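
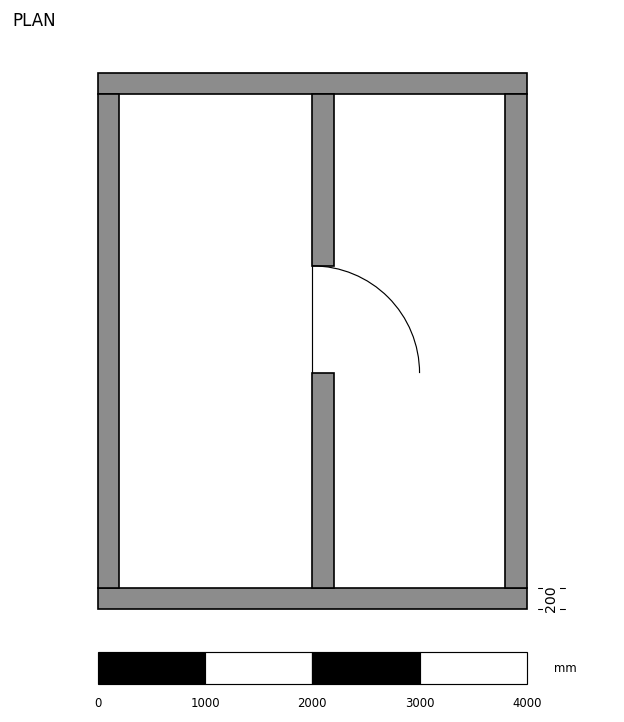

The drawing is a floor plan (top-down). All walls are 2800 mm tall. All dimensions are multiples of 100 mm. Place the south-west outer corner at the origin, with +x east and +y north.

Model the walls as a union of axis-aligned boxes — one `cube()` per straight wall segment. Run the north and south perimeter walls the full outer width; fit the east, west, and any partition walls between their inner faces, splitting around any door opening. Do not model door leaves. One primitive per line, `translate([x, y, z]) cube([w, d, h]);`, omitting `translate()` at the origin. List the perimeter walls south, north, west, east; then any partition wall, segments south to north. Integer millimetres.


cube([4000, 200, 2800]);
translate([0, 4800, 0]) cube([4000, 200, 2800]);
translate([0, 200, 0]) cube([200, 4600, 2800]);
translate([3800, 200, 0]) cube([200, 4600, 2800]);
translate([2000, 200, 0]) cube([200, 2000, 2800]);
translate([2000, 3200, 0]) cube([200, 1600, 2800]);


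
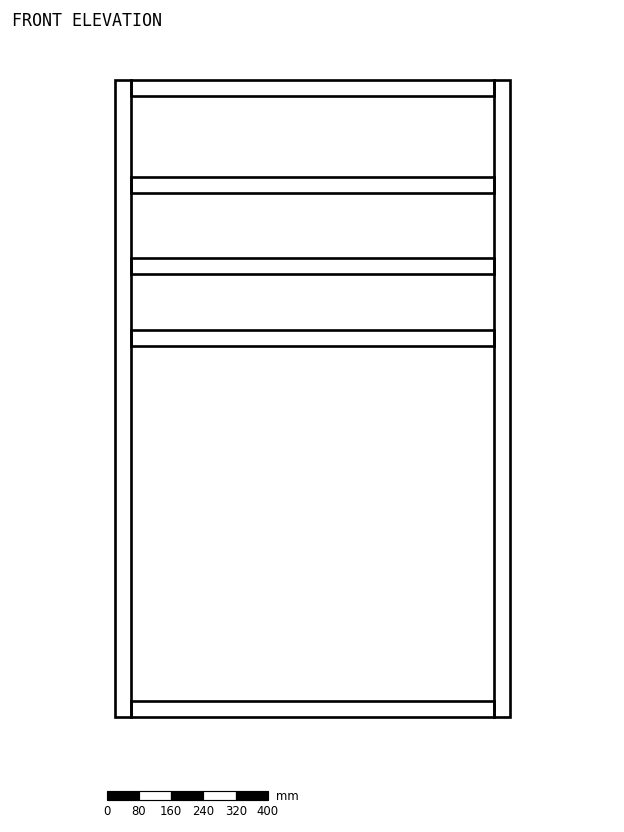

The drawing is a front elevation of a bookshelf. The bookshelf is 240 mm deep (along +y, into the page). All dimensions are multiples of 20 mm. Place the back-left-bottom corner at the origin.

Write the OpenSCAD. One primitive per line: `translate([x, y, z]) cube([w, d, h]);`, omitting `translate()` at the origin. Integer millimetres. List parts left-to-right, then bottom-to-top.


cube([40, 240, 1580]);
translate([40, 0, 0]) cube([900, 240, 40]);
translate([40, 0, 920]) cube([900, 240, 40]);
translate([40, 0, 1100]) cube([900, 240, 40]);
translate([40, 0, 1300]) cube([900, 240, 40]);
translate([40, 0, 1540]) cube([900, 240, 40]);
translate([940, 0, 0]) cube([40, 240, 1580]);


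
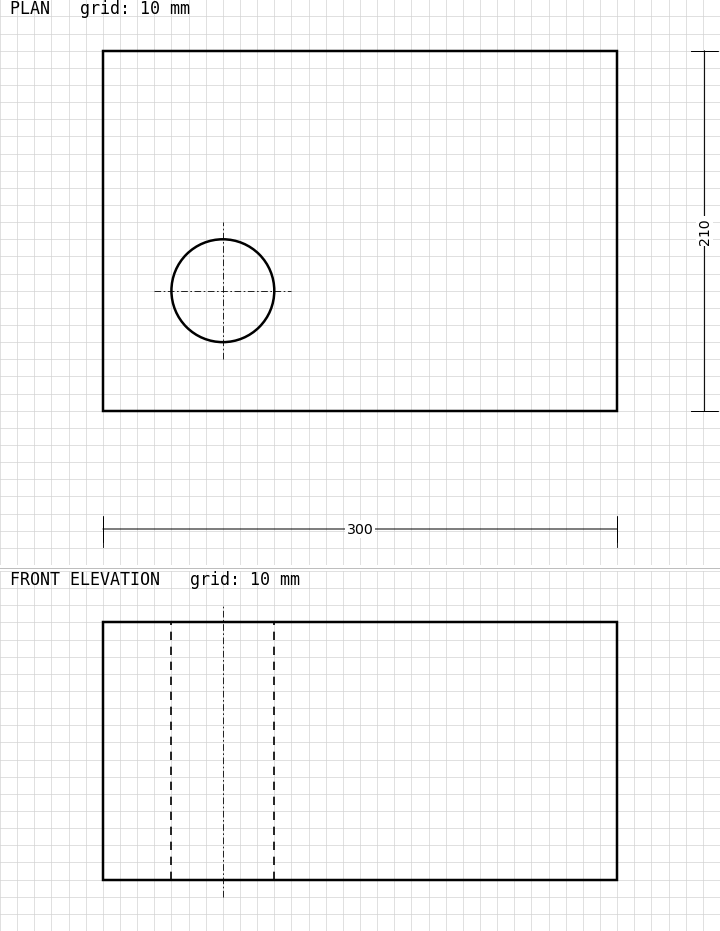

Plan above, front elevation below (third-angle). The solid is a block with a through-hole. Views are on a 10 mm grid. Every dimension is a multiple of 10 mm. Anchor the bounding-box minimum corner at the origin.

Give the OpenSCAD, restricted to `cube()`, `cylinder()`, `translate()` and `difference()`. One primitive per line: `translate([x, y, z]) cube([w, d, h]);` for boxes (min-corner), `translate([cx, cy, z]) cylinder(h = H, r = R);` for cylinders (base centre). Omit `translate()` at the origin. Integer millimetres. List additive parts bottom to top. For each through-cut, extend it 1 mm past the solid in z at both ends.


difference() {
  cube([300, 210, 150]);
  translate([70, 70, -1]) cylinder(h = 152, r = 30);
}


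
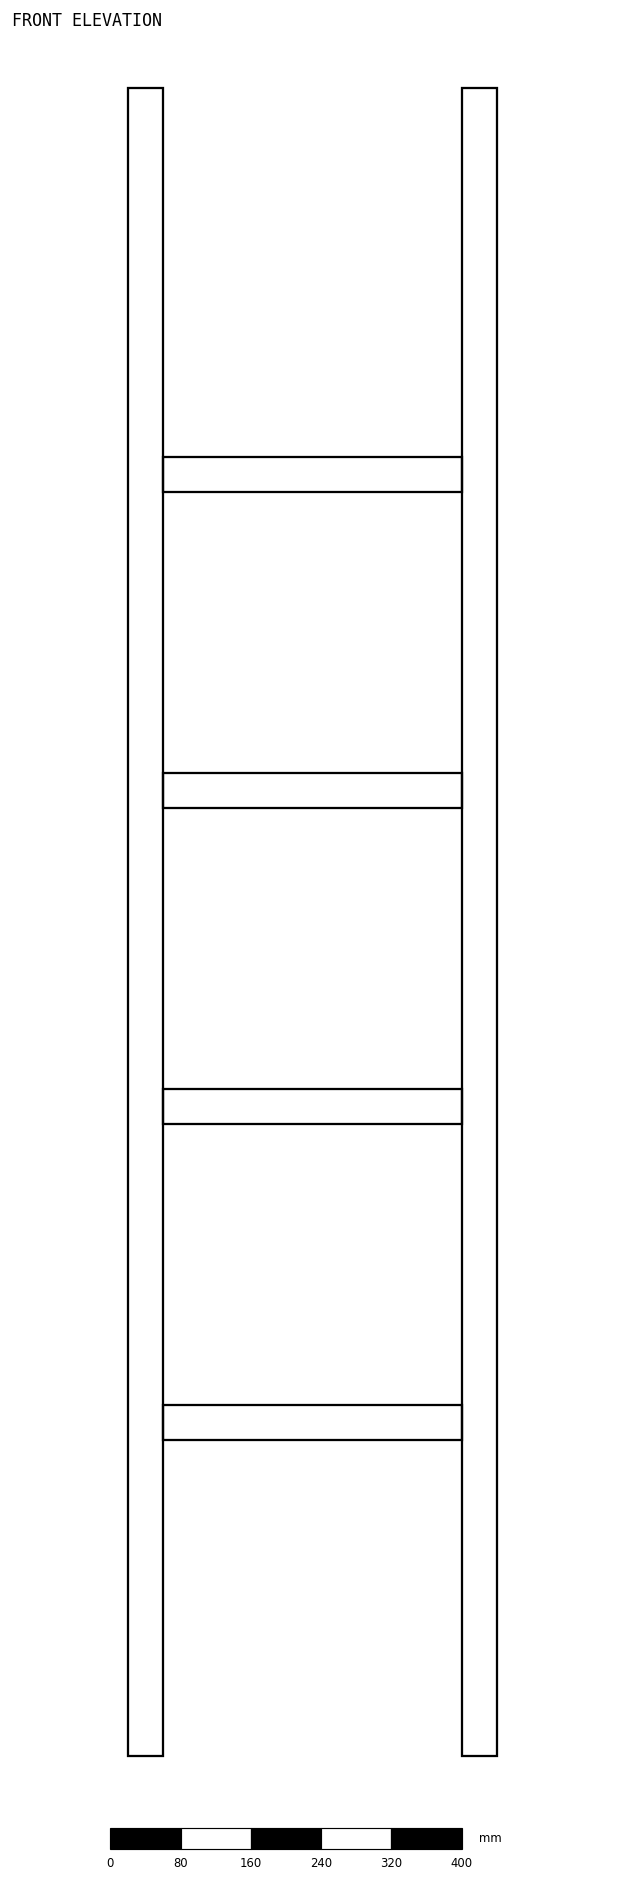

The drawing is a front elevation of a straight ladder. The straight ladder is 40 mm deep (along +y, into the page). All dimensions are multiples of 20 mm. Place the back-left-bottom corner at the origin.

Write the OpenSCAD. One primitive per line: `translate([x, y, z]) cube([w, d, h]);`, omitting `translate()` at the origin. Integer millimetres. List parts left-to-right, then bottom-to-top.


cube([40, 40, 1900]);
translate([40, 0, 360]) cube([340, 40, 40]);
translate([40, 0, 720]) cube([340, 40, 40]);
translate([40, 0, 1080]) cube([340, 40, 40]);
translate([40, 0, 1440]) cube([340, 40, 40]);
translate([380, 0, 0]) cube([40, 40, 1900]);


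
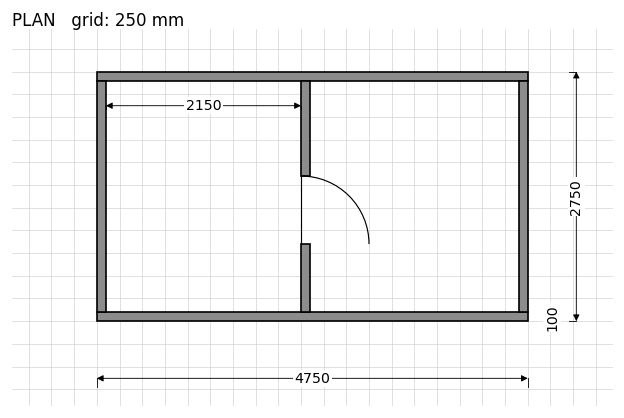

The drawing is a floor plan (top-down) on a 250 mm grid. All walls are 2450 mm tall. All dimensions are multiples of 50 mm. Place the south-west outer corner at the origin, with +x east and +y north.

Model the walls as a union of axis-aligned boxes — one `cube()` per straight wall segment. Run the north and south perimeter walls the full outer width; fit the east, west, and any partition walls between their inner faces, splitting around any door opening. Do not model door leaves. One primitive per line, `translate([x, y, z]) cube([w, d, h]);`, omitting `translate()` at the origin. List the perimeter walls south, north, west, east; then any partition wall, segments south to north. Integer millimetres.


cube([4750, 100, 2450]);
translate([0, 2650, 0]) cube([4750, 100, 2450]);
translate([0, 100, 0]) cube([100, 2550, 2450]);
translate([4650, 100, 0]) cube([100, 2550, 2450]);
translate([2250, 100, 0]) cube([100, 750, 2450]);
translate([2250, 1600, 0]) cube([100, 1050, 2450]);


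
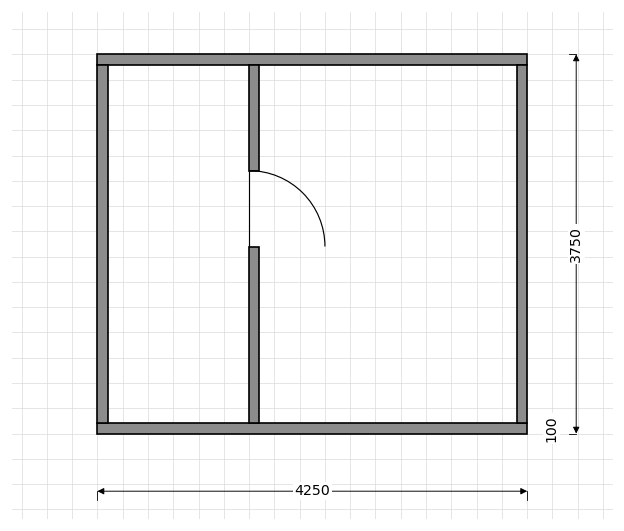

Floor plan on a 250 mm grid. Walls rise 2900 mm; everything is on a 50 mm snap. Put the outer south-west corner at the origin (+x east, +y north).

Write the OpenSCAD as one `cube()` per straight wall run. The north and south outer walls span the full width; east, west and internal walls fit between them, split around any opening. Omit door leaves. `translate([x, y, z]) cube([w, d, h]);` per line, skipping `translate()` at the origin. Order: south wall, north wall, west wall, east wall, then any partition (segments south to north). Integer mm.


cube([4250, 100, 2900]);
translate([0, 3650, 0]) cube([4250, 100, 2900]);
translate([0, 100, 0]) cube([100, 3550, 2900]);
translate([4150, 100, 0]) cube([100, 3550, 2900]);
translate([1500, 100, 0]) cube([100, 1750, 2900]);
translate([1500, 2600, 0]) cube([100, 1050, 2900]);


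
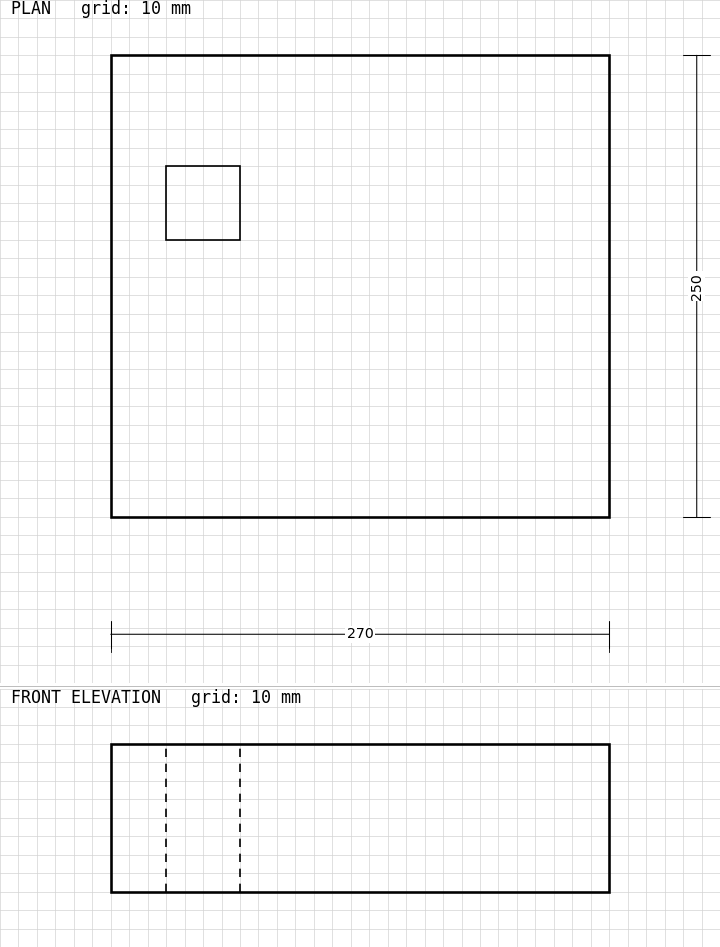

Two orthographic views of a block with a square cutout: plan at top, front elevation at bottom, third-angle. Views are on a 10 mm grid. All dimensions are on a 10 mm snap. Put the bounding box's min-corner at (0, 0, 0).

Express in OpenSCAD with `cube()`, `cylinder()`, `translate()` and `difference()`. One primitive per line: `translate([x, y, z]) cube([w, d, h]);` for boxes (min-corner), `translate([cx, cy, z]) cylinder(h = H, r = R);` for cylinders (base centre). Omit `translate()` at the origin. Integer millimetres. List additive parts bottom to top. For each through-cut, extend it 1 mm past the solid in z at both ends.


difference() {
  cube([270, 250, 80]);
  translate([30, 150, -1]) cube([40, 40, 82]);
}


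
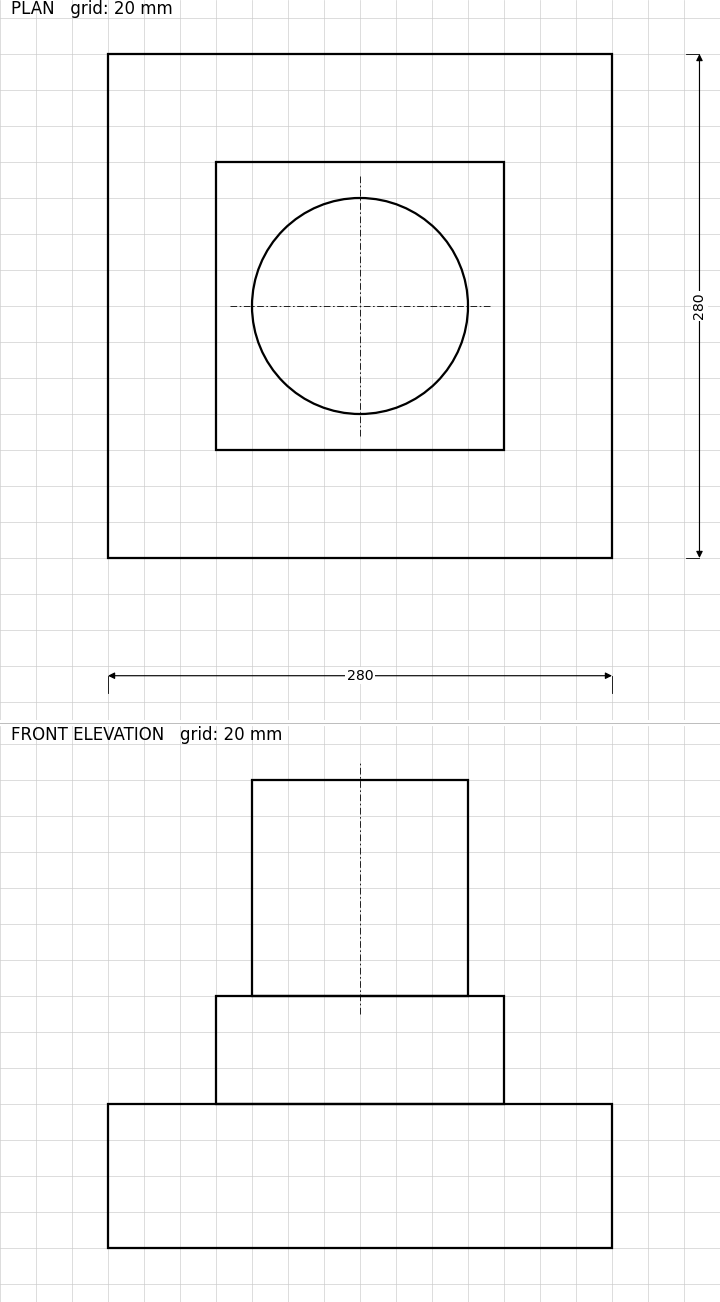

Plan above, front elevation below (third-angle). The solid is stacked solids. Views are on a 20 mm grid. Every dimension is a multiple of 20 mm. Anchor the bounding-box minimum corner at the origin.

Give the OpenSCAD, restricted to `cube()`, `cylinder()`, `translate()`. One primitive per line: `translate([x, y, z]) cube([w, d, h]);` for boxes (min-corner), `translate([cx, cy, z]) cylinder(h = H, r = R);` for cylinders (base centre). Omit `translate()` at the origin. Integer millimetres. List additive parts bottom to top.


cube([280, 280, 80]);
translate([60, 60, 80]) cube([160, 160, 60]);
translate([140, 140, 140]) cylinder(h = 120, r = 60);


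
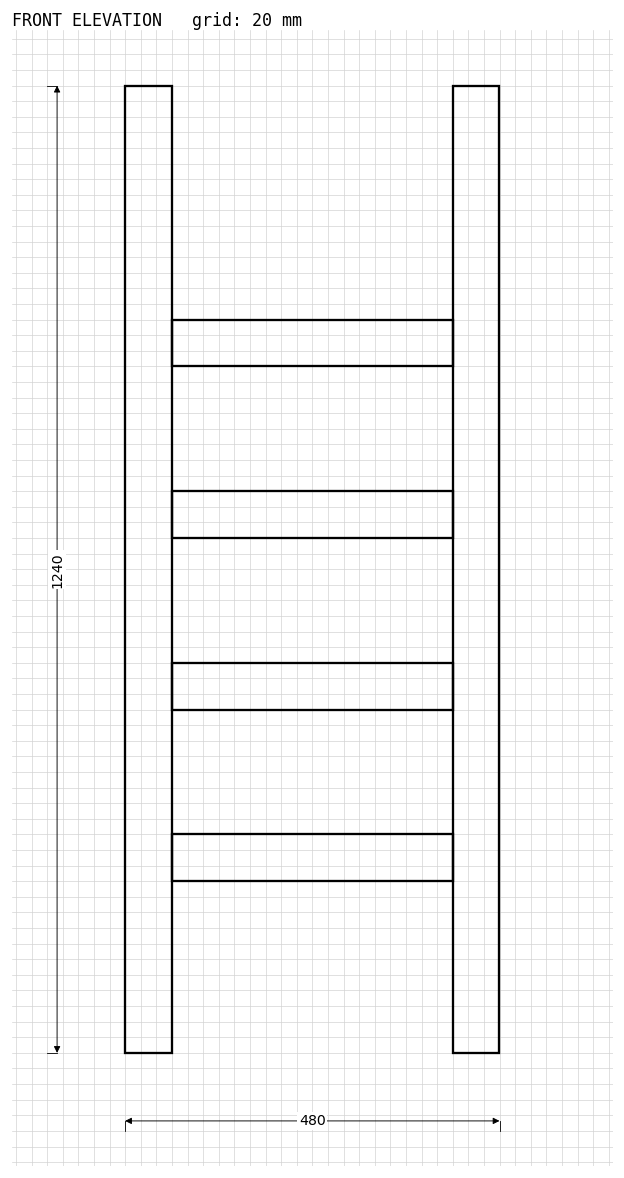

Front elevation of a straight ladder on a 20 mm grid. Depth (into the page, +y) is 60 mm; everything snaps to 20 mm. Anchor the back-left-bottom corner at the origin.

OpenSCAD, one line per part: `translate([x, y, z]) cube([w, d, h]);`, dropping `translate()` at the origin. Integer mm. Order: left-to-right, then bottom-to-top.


cube([60, 60, 1240]);
translate([60, 0, 220]) cube([360, 60, 60]);
translate([60, 0, 440]) cube([360, 60, 60]);
translate([60, 0, 660]) cube([360, 60, 60]);
translate([60, 0, 880]) cube([360, 60, 60]);
translate([420, 0, 0]) cube([60, 60, 1240]);


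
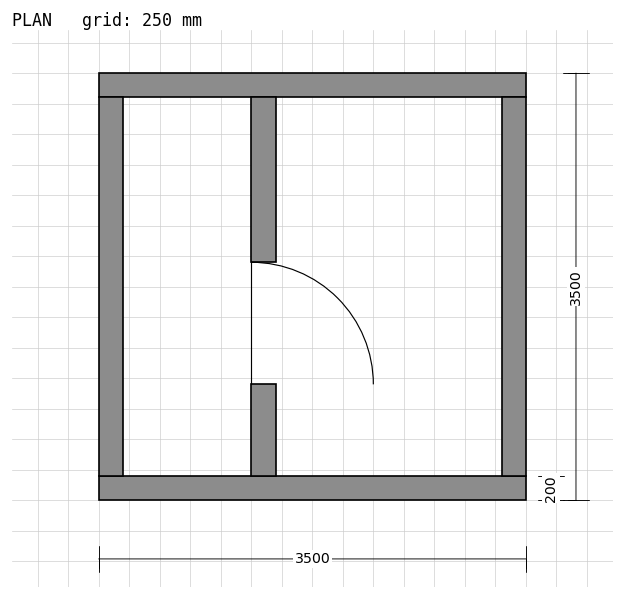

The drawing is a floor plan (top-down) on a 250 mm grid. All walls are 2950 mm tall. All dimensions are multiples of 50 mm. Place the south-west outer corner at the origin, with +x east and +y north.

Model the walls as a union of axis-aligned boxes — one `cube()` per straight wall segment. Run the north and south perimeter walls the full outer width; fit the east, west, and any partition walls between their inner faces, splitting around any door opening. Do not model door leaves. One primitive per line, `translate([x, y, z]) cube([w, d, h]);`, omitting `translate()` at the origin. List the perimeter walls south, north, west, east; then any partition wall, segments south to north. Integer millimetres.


cube([3500, 200, 2950]);
translate([0, 3300, 0]) cube([3500, 200, 2950]);
translate([0, 200, 0]) cube([200, 3100, 2950]);
translate([3300, 200, 0]) cube([200, 3100, 2950]);
translate([1250, 200, 0]) cube([200, 750, 2950]);
translate([1250, 1950, 0]) cube([200, 1350, 2950]);


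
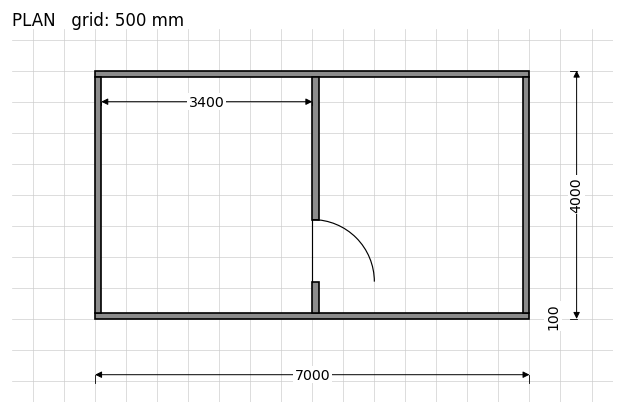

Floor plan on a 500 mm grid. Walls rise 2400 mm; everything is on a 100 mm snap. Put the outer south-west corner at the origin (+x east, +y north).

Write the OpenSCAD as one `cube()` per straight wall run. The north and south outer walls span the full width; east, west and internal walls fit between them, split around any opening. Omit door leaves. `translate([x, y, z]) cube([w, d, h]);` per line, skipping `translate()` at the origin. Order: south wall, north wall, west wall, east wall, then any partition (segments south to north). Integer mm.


cube([7000, 100, 2400]);
translate([0, 3900, 0]) cube([7000, 100, 2400]);
translate([0, 100, 0]) cube([100, 3800, 2400]);
translate([6900, 100, 0]) cube([100, 3800, 2400]);
translate([3500, 100, 0]) cube([100, 500, 2400]);
translate([3500, 1600, 0]) cube([100, 2300, 2400]);


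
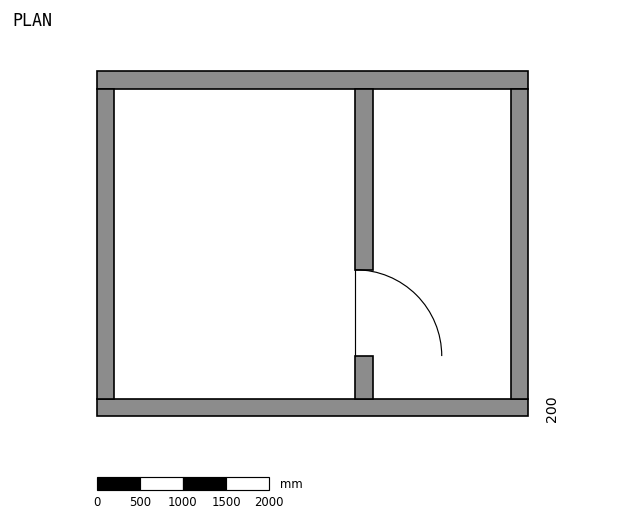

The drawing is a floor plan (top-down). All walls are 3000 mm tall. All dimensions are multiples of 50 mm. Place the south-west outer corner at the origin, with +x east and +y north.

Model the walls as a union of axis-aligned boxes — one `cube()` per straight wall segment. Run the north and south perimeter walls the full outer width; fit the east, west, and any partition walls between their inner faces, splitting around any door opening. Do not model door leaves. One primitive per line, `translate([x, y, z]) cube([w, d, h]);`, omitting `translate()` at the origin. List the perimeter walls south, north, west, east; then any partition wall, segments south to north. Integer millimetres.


cube([5000, 200, 3000]);
translate([0, 3800, 0]) cube([5000, 200, 3000]);
translate([0, 200, 0]) cube([200, 3600, 3000]);
translate([4800, 200, 0]) cube([200, 3600, 3000]);
translate([3000, 200, 0]) cube([200, 500, 3000]);
translate([3000, 1700, 0]) cube([200, 2100, 3000]);


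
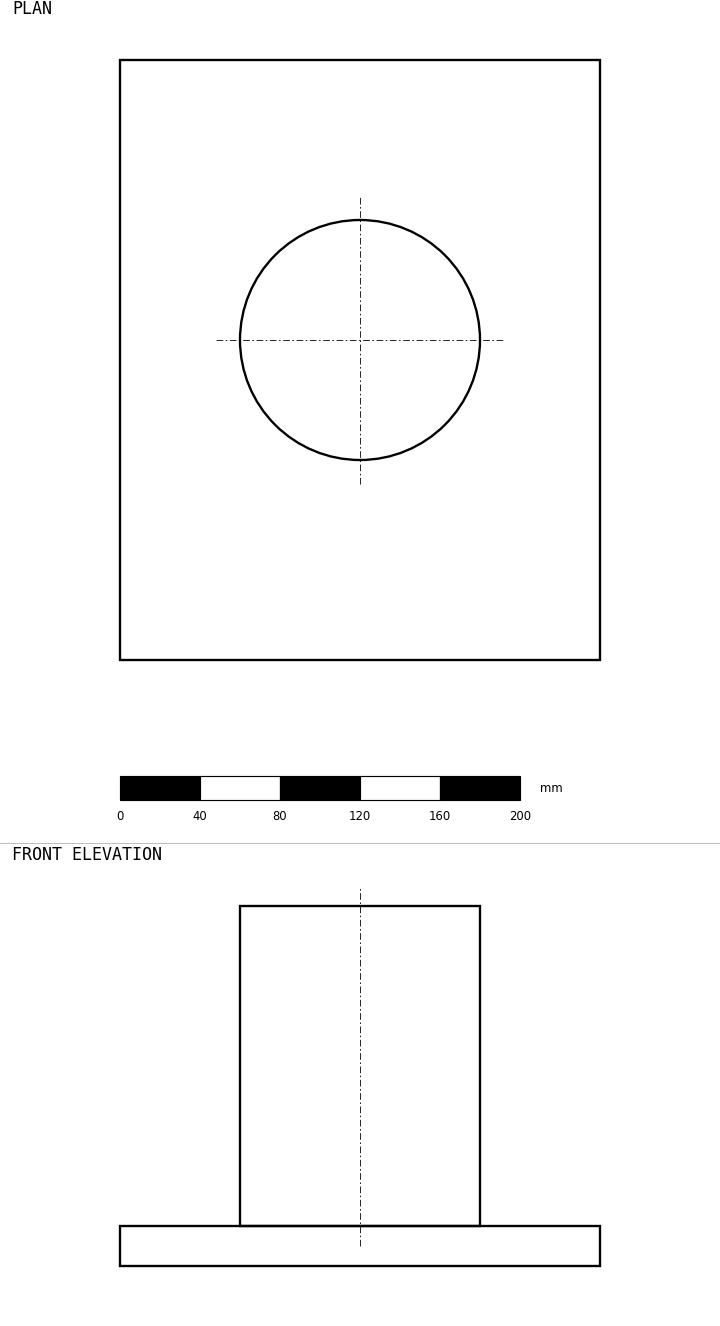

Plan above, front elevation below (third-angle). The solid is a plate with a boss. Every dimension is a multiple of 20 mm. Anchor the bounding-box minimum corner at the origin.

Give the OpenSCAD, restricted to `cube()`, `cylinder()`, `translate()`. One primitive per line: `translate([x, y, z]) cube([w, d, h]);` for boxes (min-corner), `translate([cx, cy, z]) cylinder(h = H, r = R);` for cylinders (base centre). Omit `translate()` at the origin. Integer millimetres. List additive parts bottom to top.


cube([240, 300, 20]);
translate([120, 160, 20]) cylinder(h = 160, r = 60);


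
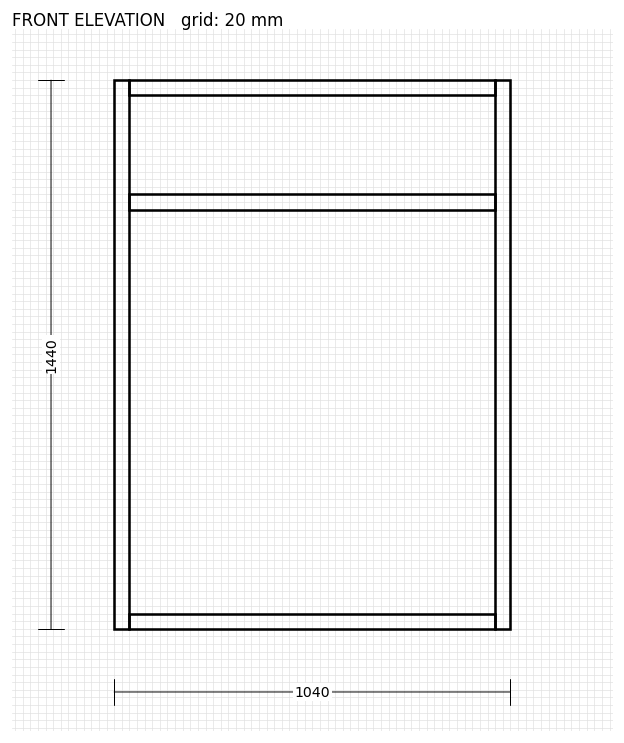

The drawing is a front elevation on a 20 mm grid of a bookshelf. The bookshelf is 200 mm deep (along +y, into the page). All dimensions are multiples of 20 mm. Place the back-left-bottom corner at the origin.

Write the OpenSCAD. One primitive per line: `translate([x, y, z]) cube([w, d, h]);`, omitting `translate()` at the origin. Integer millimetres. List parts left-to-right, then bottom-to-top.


cube([40, 200, 1440]);
translate([40, 0, 0]) cube([960, 200, 40]);
translate([40, 0, 1100]) cube([960, 200, 40]);
translate([40, 0, 1400]) cube([960, 200, 40]);
translate([1000, 0, 0]) cube([40, 200, 1440]);


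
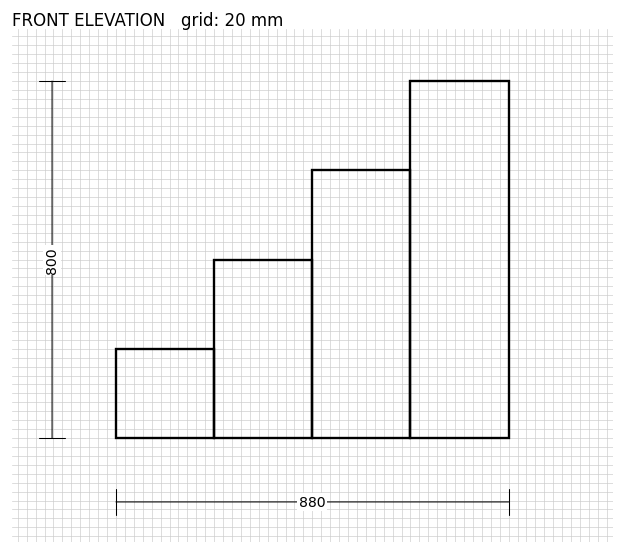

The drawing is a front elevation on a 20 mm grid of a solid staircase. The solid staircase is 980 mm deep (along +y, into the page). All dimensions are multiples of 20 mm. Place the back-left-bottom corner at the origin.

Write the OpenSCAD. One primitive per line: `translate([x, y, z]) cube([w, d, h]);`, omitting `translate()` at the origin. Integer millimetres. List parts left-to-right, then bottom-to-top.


cube([220, 980, 200]);
translate([220, 0, 0]) cube([220, 980, 400]);
translate([440, 0, 0]) cube([220, 980, 600]);
translate([660, 0, 0]) cube([220, 980, 800]);


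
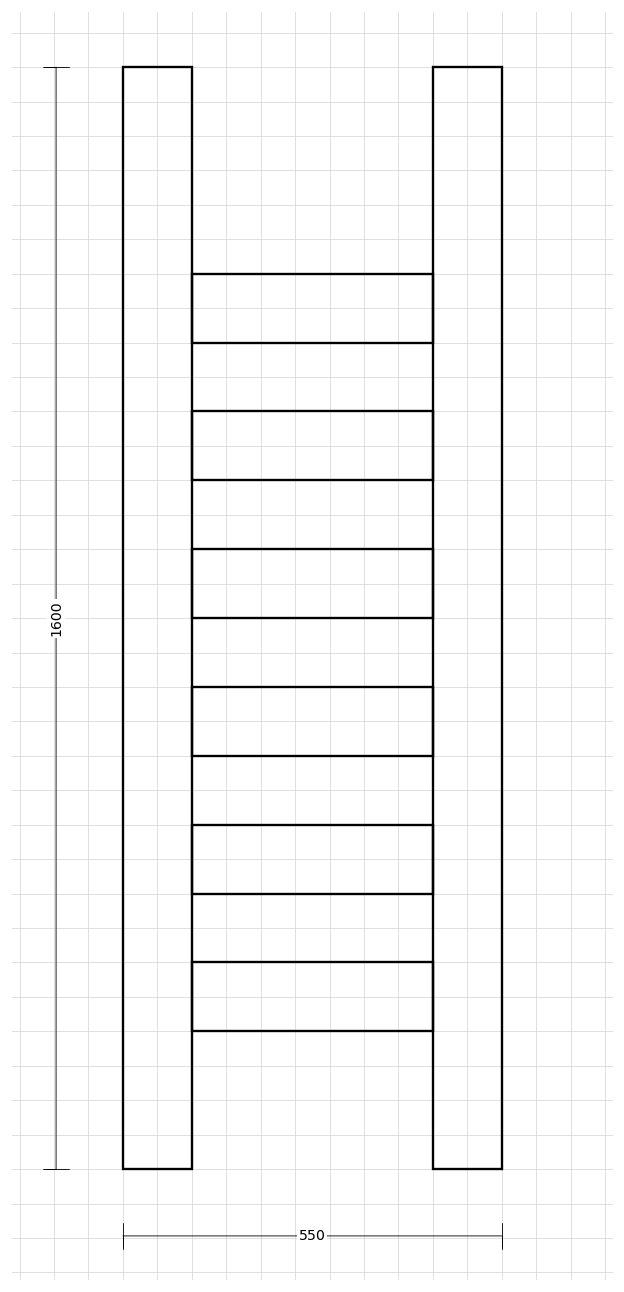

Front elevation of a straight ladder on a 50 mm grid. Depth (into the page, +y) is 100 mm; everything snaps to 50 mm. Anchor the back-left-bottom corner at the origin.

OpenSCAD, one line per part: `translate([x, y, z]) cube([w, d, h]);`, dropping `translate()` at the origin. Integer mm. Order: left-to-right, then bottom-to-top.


cube([100, 100, 1600]);
translate([100, 0, 200]) cube([350, 100, 100]);
translate([100, 0, 400]) cube([350, 100, 100]);
translate([100, 0, 600]) cube([350, 100, 100]);
translate([100, 0, 800]) cube([350, 100, 100]);
translate([100, 0, 1000]) cube([350, 100, 100]);
translate([100, 0, 1200]) cube([350, 100, 100]);
translate([450, 0, 0]) cube([100, 100, 1600]);


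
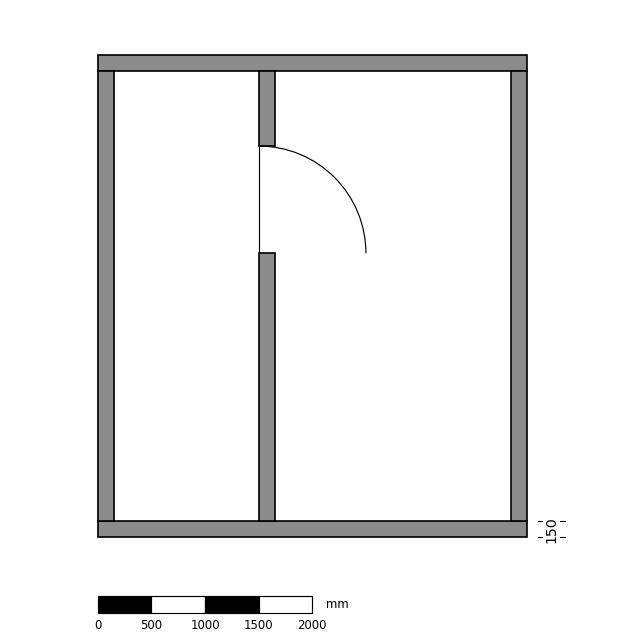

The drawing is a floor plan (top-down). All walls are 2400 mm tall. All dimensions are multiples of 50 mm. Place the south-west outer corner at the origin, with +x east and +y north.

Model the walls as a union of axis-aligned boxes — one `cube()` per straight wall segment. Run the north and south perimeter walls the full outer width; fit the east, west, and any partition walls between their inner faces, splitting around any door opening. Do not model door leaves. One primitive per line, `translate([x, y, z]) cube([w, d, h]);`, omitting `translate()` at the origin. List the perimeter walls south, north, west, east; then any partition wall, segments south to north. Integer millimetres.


cube([4000, 150, 2400]);
translate([0, 4350, 0]) cube([4000, 150, 2400]);
translate([0, 150, 0]) cube([150, 4200, 2400]);
translate([3850, 150, 0]) cube([150, 4200, 2400]);
translate([1500, 150, 0]) cube([150, 2500, 2400]);
translate([1500, 3650, 0]) cube([150, 700, 2400]);


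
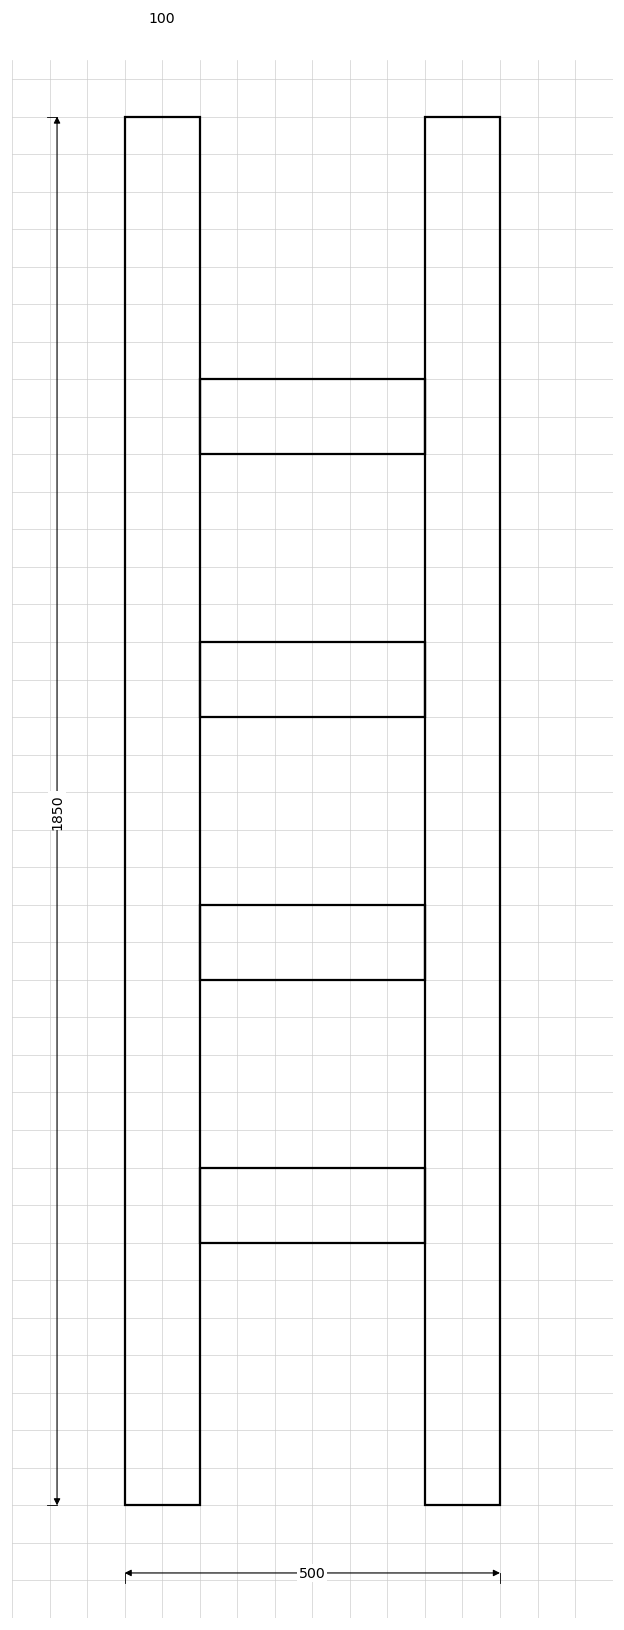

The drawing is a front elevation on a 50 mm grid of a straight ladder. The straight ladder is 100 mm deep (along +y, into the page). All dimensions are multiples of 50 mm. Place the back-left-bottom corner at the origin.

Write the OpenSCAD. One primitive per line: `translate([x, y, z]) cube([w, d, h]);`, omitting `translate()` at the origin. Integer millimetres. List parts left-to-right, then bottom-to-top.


cube([100, 100, 1850]);
translate([100, 0, 350]) cube([300, 100, 100]);
translate([100, 0, 700]) cube([300, 100, 100]);
translate([100, 0, 1050]) cube([300, 100, 100]);
translate([100, 0, 1400]) cube([300, 100, 100]);
translate([400, 0, 0]) cube([100, 100, 1850]);


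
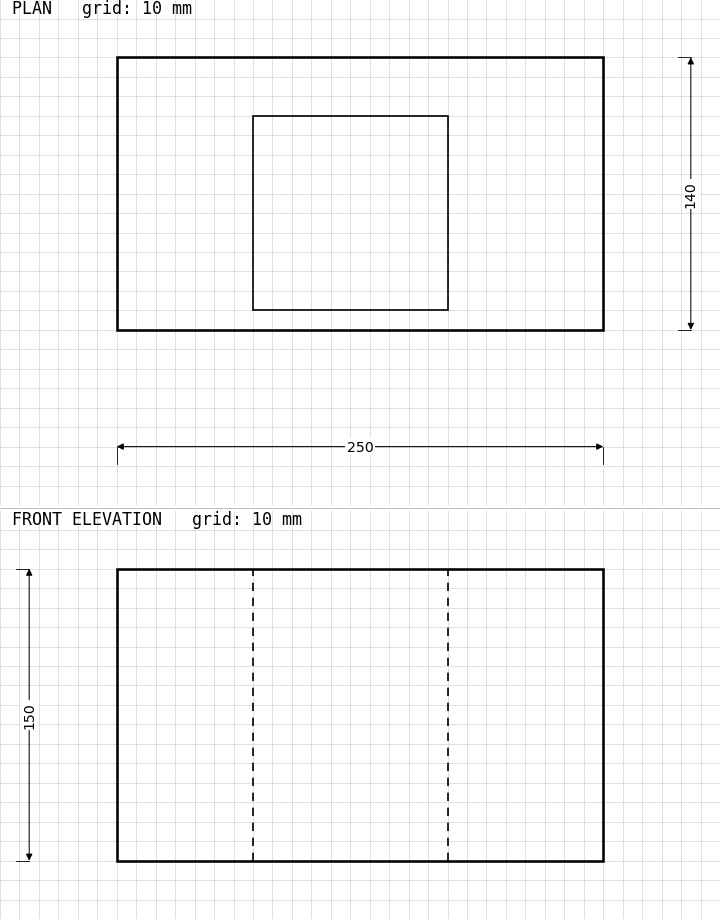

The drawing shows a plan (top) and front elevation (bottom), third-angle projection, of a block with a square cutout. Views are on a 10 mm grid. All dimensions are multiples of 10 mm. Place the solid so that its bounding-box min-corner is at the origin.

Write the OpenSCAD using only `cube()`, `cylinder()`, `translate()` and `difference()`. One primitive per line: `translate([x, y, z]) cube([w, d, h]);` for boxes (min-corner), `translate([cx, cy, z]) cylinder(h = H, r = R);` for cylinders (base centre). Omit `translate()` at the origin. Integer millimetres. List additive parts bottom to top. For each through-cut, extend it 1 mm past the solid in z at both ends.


difference() {
  cube([250, 140, 150]);
  translate([70, 10, -1]) cube([100, 100, 152]);
}


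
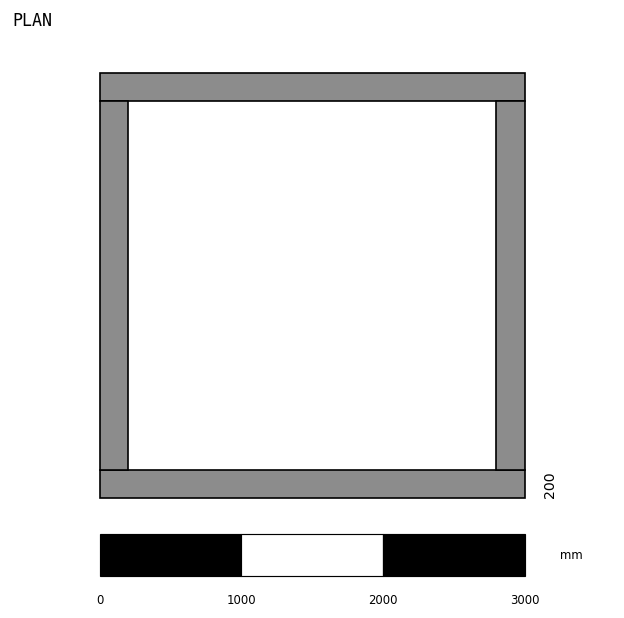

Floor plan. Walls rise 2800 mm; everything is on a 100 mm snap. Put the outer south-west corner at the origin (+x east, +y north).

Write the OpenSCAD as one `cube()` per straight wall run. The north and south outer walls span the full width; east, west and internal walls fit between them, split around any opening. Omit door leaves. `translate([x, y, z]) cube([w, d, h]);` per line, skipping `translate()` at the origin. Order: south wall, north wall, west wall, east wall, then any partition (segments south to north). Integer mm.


cube([3000, 200, 2800]);
translate([0, 2800, 0]) cube([3000, 200, 2800]);
translate([0, 200, 0]) cube([200, 2600, 2800]);
translate([2800, 200, 0]) cube([200, 2600, 2800]);


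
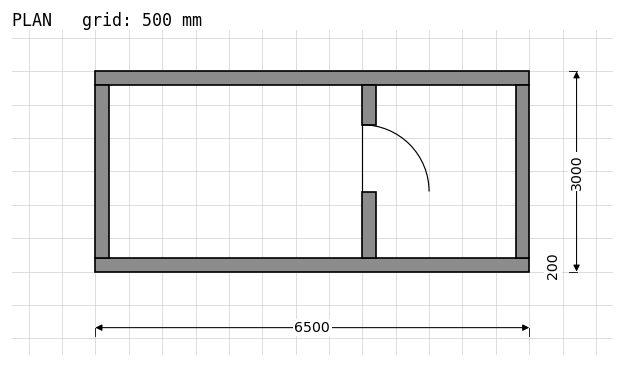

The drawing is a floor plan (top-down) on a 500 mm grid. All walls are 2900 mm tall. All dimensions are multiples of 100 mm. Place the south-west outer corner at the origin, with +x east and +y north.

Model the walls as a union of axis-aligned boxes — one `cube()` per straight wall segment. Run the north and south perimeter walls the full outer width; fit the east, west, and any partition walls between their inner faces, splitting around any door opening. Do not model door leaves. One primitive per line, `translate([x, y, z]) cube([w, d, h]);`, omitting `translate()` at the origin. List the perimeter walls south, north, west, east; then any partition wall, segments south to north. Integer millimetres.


cube([6500, 200, 2900]);
translate([0, 2800, 0]) cube([6500, 200, 2900]);
translate([0, 200, 0]) cube([200, 2600, 2900]);
translate([6300, 200, 0]) cube([200, 2600, 2900]);
translate([4000, 200, 0]) cube([200, 1000, 2900]);
translate([4000, 2200, 0]) cube([200, 600, 2900]);


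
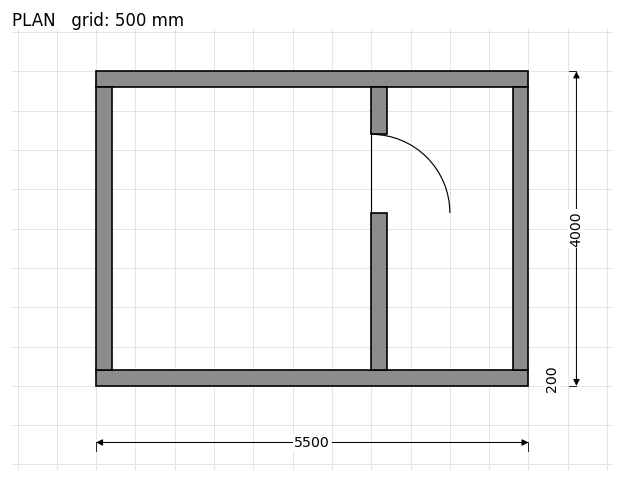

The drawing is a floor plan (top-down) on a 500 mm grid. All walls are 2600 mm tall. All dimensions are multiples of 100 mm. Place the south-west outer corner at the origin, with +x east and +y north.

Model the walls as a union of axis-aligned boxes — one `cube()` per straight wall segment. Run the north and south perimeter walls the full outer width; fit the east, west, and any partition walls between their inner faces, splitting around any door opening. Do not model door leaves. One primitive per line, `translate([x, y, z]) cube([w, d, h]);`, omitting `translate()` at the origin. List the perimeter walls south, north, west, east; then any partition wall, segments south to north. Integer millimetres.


cube([5500, 200, 2600]);
translate([0, 3800, 0]) cube([5500, 200, 2600]);
translate([0, 200, 0]) cube([200, 3600, 2600]);
translate([5300, 200, 0]) cube([200, 3600, 2600]);
translate([3500, 200, 0]) cube([200, 2000, 2600]);
translate([3500, 3200, 0]) cube([200, 600, 2600]);


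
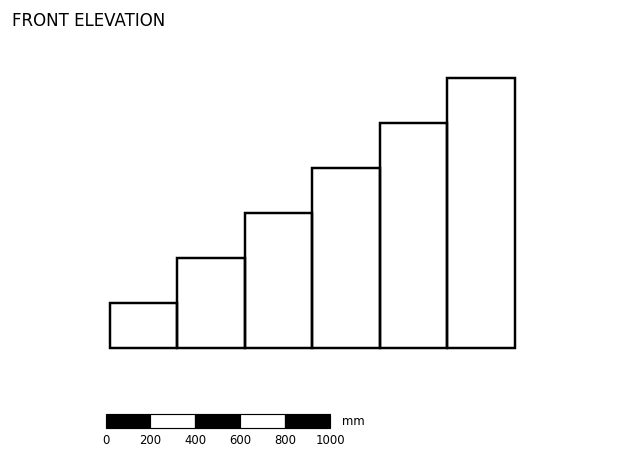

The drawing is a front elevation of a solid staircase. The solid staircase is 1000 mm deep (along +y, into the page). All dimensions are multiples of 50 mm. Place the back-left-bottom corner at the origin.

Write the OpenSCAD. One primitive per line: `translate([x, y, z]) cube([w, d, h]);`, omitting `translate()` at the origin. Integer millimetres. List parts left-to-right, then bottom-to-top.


cube([300, 1000, 200]);
translate([300, 0, 0]) cube([300, 1000, 400]);
translate([600, 0, 0]) cube([300, 1000, 600]);
translate([900, 0, 0]) cube([300, 1000, 800]);
translate([1200, 0, 0]) cube([300, 1000, 1000]);
translate([1500, 0, 0]) cube([300, 1000, 1200]);


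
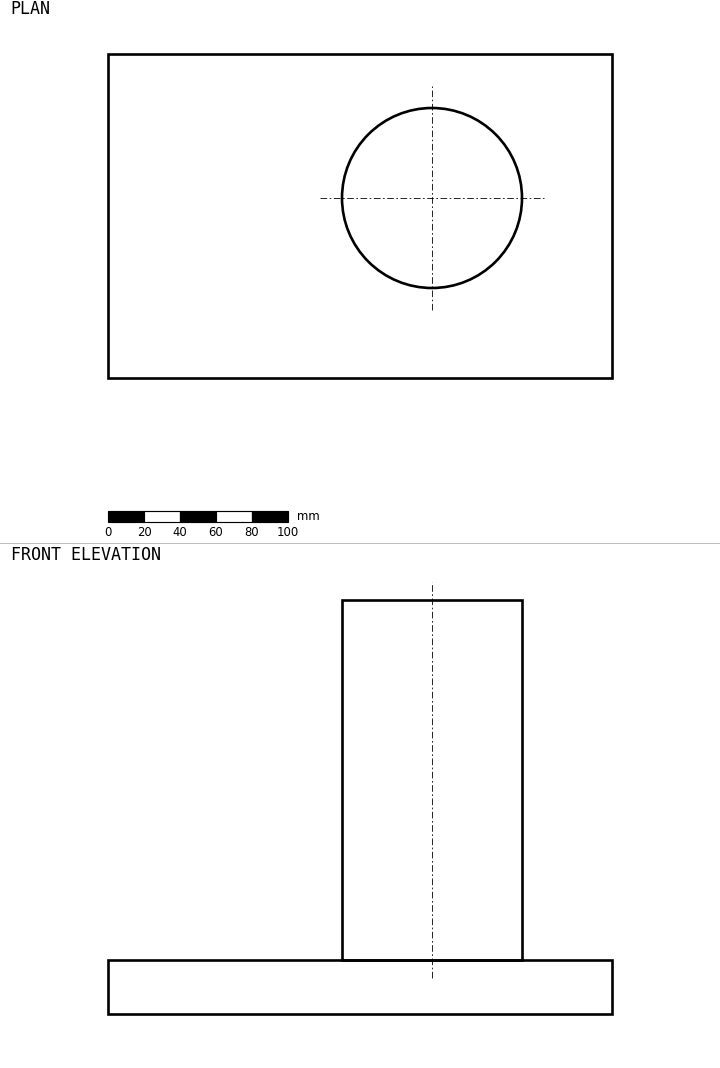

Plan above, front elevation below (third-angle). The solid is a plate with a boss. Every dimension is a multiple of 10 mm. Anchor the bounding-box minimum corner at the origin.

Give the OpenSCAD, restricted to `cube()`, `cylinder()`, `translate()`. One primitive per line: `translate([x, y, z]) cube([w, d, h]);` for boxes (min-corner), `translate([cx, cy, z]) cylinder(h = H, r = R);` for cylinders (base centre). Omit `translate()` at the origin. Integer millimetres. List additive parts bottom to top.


cube([280, 180, 30]);
translate([180, 100, 30]) cylinder(h = 200, r = 50);


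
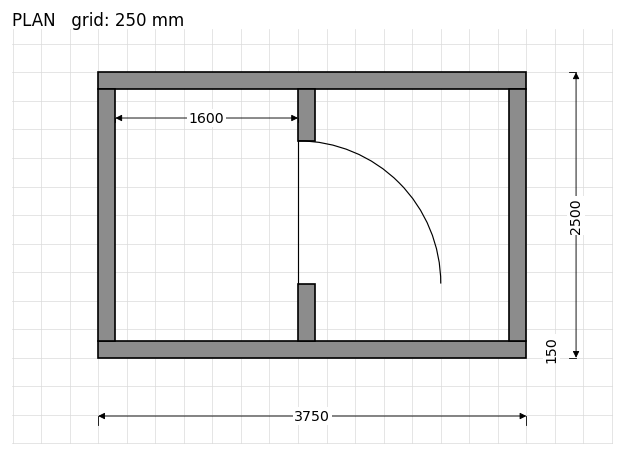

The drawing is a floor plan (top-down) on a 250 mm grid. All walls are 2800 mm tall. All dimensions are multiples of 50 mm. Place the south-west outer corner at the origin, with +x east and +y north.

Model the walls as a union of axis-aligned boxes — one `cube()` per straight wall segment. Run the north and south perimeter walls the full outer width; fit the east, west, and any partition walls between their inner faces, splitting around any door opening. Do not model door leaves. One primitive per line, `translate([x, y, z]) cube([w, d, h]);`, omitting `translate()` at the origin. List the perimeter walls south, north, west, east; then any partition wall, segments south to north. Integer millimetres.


cube([3750, 150, 2800]);
translate([0, 2350, 0]) cube([3750, 150, 2800]);
translate([0, 150, 0]) cube([150, 2200, 2800]);
translate([3600, 150, 0]) cube([150, 2200, 2800]);
translate([1750, 150, 0]) cube([150, 500, 2800]);
translate([1750, 1900, 0]) cube([150, 450, 2800]);


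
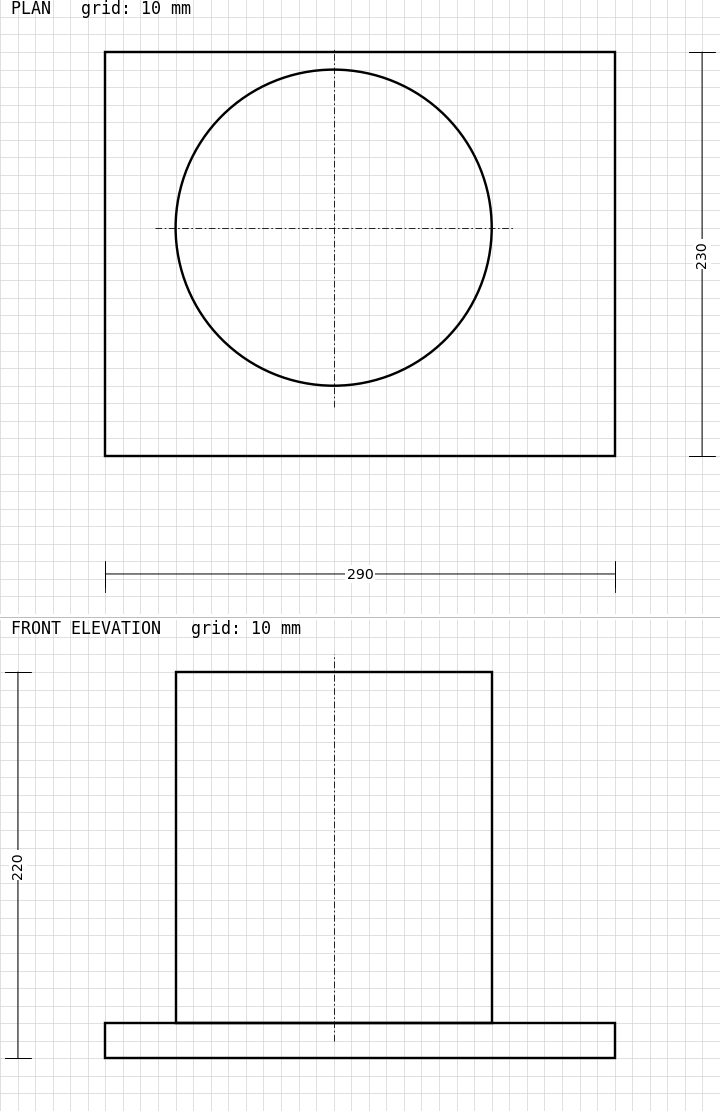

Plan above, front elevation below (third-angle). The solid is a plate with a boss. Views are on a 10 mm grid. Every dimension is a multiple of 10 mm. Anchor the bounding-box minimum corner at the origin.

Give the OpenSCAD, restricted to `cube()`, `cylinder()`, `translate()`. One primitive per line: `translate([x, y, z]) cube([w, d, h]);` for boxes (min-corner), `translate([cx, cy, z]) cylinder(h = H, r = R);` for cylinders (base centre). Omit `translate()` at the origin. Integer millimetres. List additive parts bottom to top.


cube([290, 230, 20]);
translate([130, 130, 20]) cylinder(h = 200, r = 90);


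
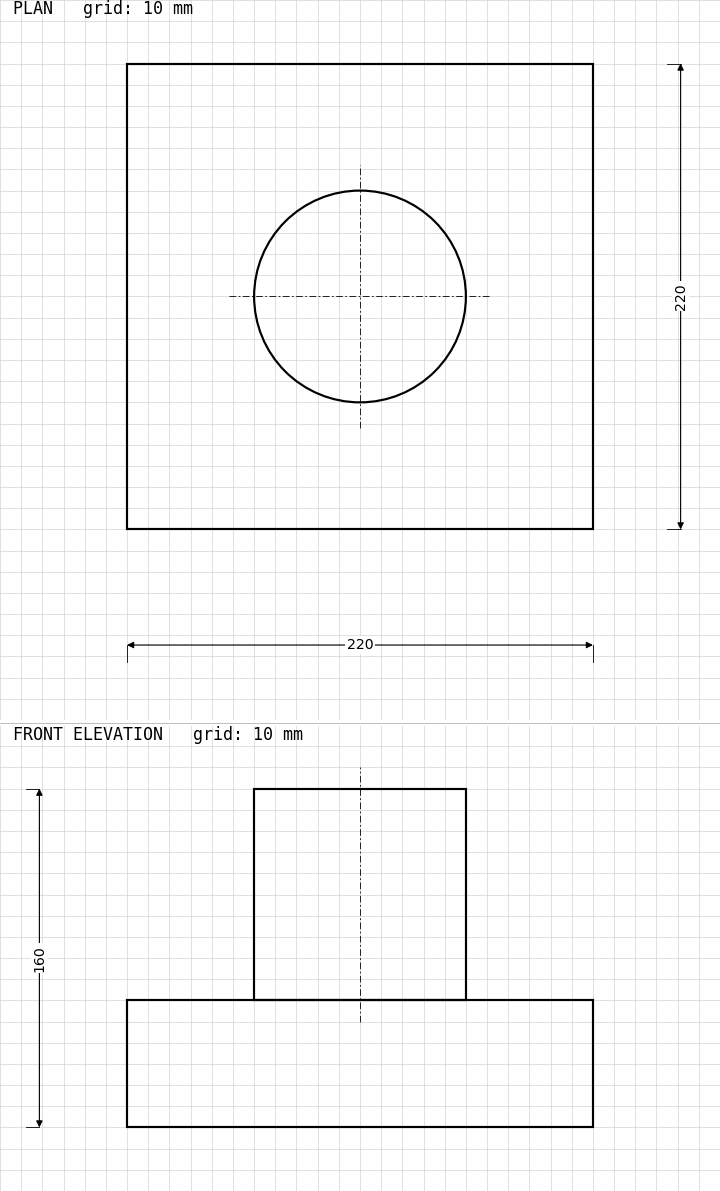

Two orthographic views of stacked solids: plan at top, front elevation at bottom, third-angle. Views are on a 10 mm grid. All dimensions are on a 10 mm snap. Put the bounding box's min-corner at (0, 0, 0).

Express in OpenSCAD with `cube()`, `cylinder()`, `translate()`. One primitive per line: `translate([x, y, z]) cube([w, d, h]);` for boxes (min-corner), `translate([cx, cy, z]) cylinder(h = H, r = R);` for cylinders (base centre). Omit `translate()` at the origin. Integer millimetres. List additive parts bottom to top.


cube([220, 220, 60]);
translate([110, 110, 60]) cylinder(h = 100, r = 50);


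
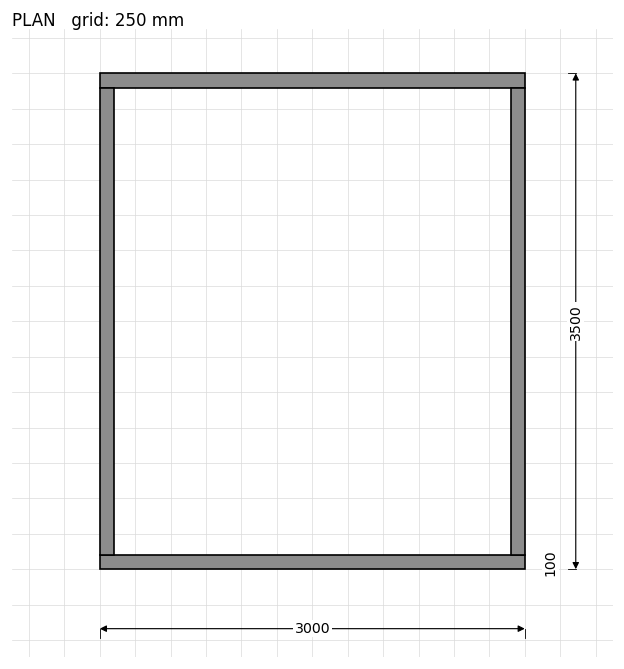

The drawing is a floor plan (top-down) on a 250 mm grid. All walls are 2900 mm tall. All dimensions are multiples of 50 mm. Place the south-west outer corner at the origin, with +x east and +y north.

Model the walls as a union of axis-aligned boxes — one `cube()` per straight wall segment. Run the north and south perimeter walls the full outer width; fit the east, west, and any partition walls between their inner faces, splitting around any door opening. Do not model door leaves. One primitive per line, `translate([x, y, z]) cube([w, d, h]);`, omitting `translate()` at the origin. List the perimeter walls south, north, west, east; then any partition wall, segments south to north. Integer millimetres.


cube([3000, 100, 2900]);
translate([0, 3400, 0]) cube([3000, 100, 2900]);
translate([0, 100, 0]) cube([100, 3300, 2900]);
translate([2900, 100, 0]) cube([100, 3300, 2900]);


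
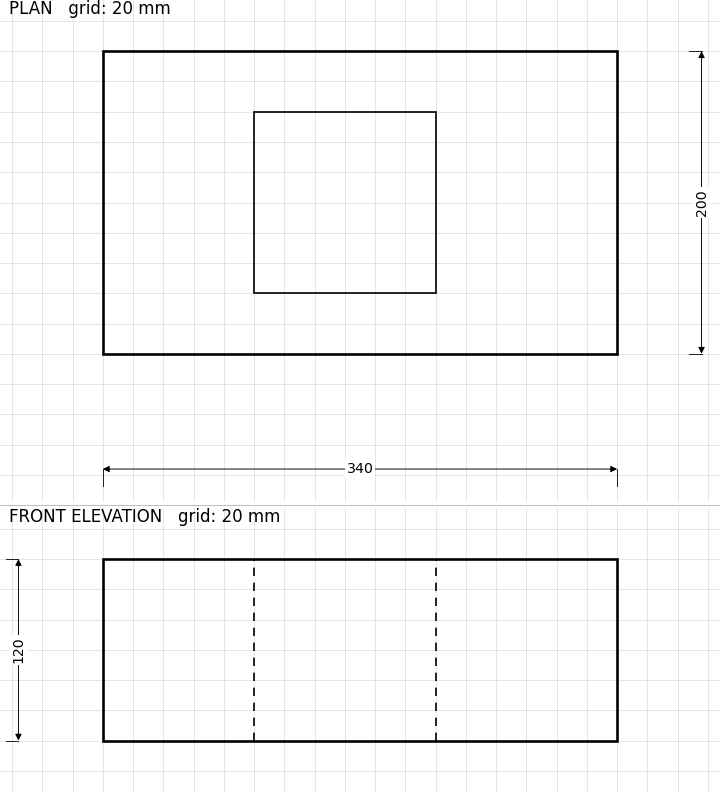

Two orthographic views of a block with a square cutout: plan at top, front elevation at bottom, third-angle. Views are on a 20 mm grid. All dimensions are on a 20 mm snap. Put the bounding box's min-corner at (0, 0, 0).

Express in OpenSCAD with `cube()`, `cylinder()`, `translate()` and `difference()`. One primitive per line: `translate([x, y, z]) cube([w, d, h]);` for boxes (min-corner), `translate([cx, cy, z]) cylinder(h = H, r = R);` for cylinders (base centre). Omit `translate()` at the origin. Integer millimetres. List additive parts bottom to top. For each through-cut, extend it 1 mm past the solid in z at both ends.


difference() {
  cube([340, 200, 120]);
  translate([100, 40, -1]) cube([120, 120, 122]);
}


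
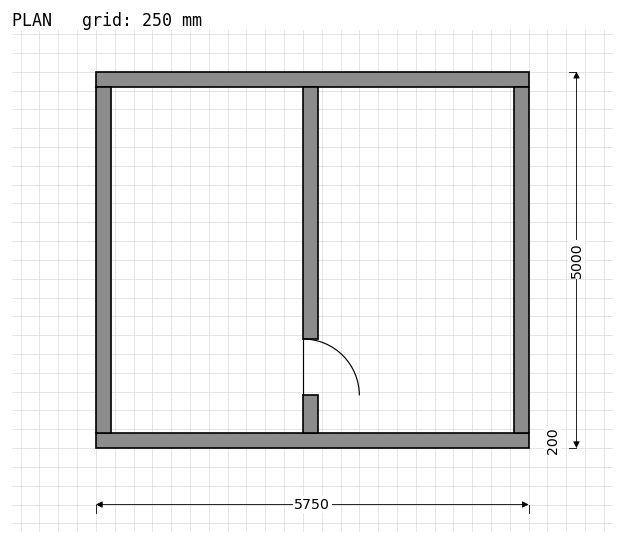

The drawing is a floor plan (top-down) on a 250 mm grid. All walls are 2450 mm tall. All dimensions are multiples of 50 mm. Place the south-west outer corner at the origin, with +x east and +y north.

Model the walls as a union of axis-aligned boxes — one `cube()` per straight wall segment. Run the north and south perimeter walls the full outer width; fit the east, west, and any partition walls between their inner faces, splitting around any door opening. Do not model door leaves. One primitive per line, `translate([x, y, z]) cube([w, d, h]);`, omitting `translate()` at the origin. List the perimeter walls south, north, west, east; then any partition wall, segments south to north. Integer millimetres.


cube([5750, 200, 2450]);
translate([0, 4800, 0]) cube([5750, 200, 2450]);
translate([0, 200, 0]) cube([200, 4600, 2450]);
translate([5550, 200, 0]) cube([200, 4600, 2450]);
translate([2750, 200, 0]) cube([200, 500, 2450]);
translate([2750, 1450, 0]) cube([200, 3350, 2450]);


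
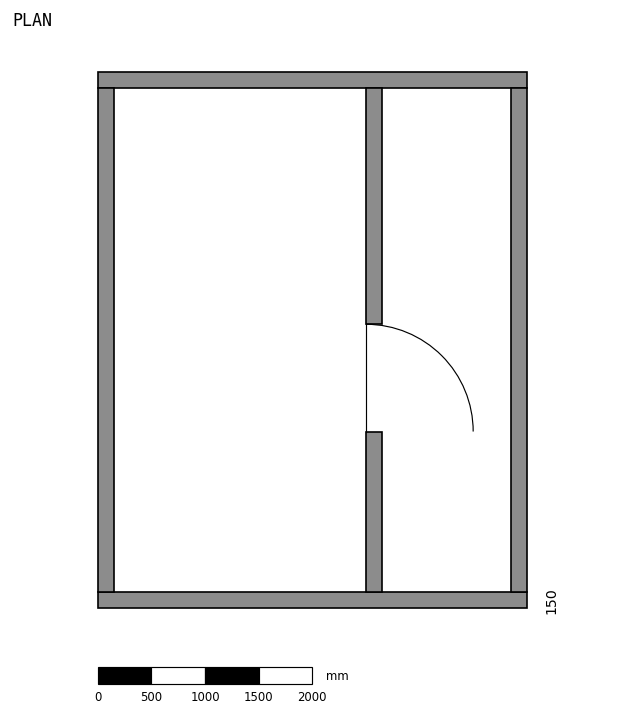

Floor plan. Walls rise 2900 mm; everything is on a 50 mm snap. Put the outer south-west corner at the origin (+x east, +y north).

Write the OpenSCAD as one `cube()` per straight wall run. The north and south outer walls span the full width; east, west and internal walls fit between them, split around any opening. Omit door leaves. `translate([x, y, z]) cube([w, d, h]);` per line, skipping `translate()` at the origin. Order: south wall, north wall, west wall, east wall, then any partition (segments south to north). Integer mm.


cube([4000, 150, 2900]);
translate([0, 4850, 0]) cube([4000, 150, 2900]);
translate([0, 150, 0]) cube([150, 4700, 2900]);
translate([3850, 150, 0]) cube([150, 4700, 2900]);
translate([2500, 150, 0]) cube([150, 1500, 2900]);
translate([2500, 2650, 0]) cube([150, 2200, 2900]);


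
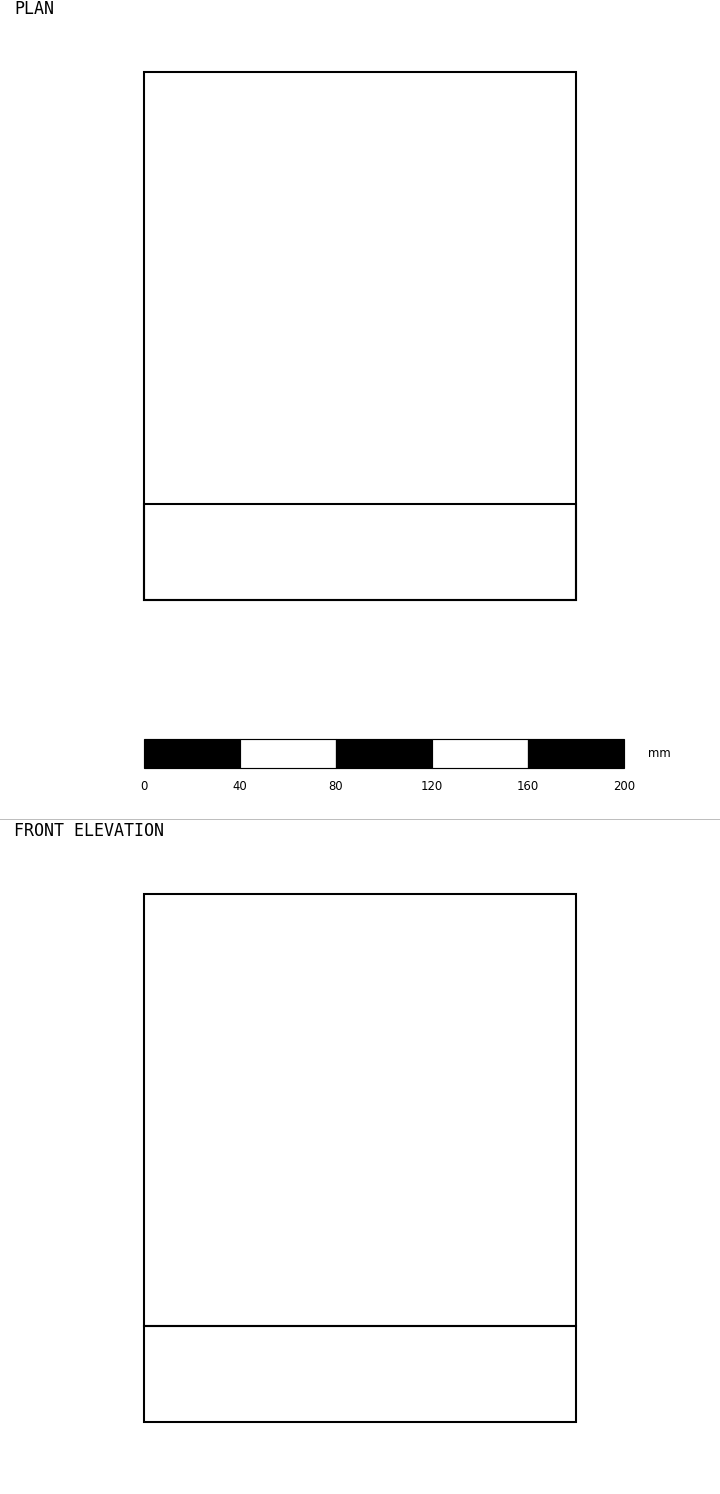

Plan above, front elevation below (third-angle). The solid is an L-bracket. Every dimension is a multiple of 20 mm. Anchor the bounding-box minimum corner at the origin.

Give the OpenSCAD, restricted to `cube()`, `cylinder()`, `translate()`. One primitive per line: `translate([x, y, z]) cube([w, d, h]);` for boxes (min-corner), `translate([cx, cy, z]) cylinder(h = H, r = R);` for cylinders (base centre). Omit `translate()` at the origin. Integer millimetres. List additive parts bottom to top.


cube([180, 220, 40]);
translate([0, 0, 40]) cube([180, 40, 180]);


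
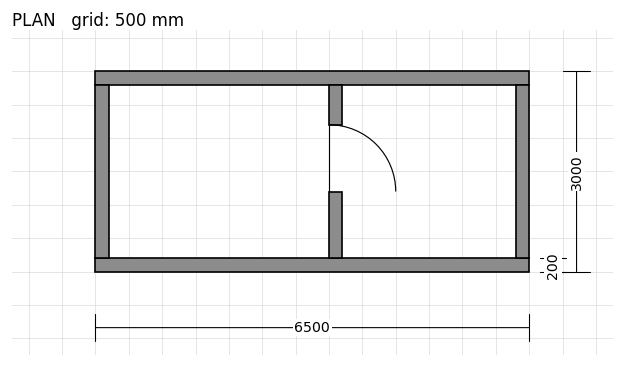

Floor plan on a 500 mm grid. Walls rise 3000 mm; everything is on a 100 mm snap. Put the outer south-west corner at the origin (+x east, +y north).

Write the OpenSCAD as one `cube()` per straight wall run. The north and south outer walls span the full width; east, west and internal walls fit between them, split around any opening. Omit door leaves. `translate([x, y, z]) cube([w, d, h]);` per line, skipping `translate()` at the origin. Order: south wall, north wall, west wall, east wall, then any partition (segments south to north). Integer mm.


cube([6500, 200, 3000]);
translate([0, 2800, 0]) cube([6500, 200, 3000]);
translate([0, 200, 0]) cube([200, 2600, 3000]);
translate([6300, 200, 0]) cube([200, 2600, 3000]);
translate([3500, 200, 0]) cube([200, 1000, 3000]);
translate([3500, 2200, 0]) cube([200, 600, 3000]);


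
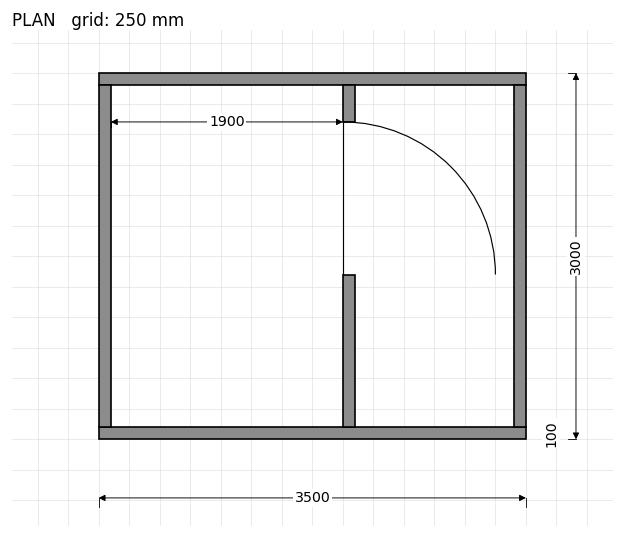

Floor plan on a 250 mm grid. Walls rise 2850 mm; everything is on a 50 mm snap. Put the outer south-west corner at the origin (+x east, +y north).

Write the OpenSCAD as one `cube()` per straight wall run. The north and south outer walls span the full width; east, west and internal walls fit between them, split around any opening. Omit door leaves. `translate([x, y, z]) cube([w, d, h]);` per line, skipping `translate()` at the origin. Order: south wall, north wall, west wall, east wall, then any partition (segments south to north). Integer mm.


cube([3500, 100, 2850]);
translate([0, 2900, 0]) cube([3500, 100, 2850]);
translate([0, 100, 0]) cube([100, 2800, 2850]);
translate([3400, 100, 0]) cube([100, 2800, 2850]);
translate([2000, 100, 0]) cube([100, 1250, 2850]);
translate([2000, 2600, 0]) cube([100, 300, 2850]);


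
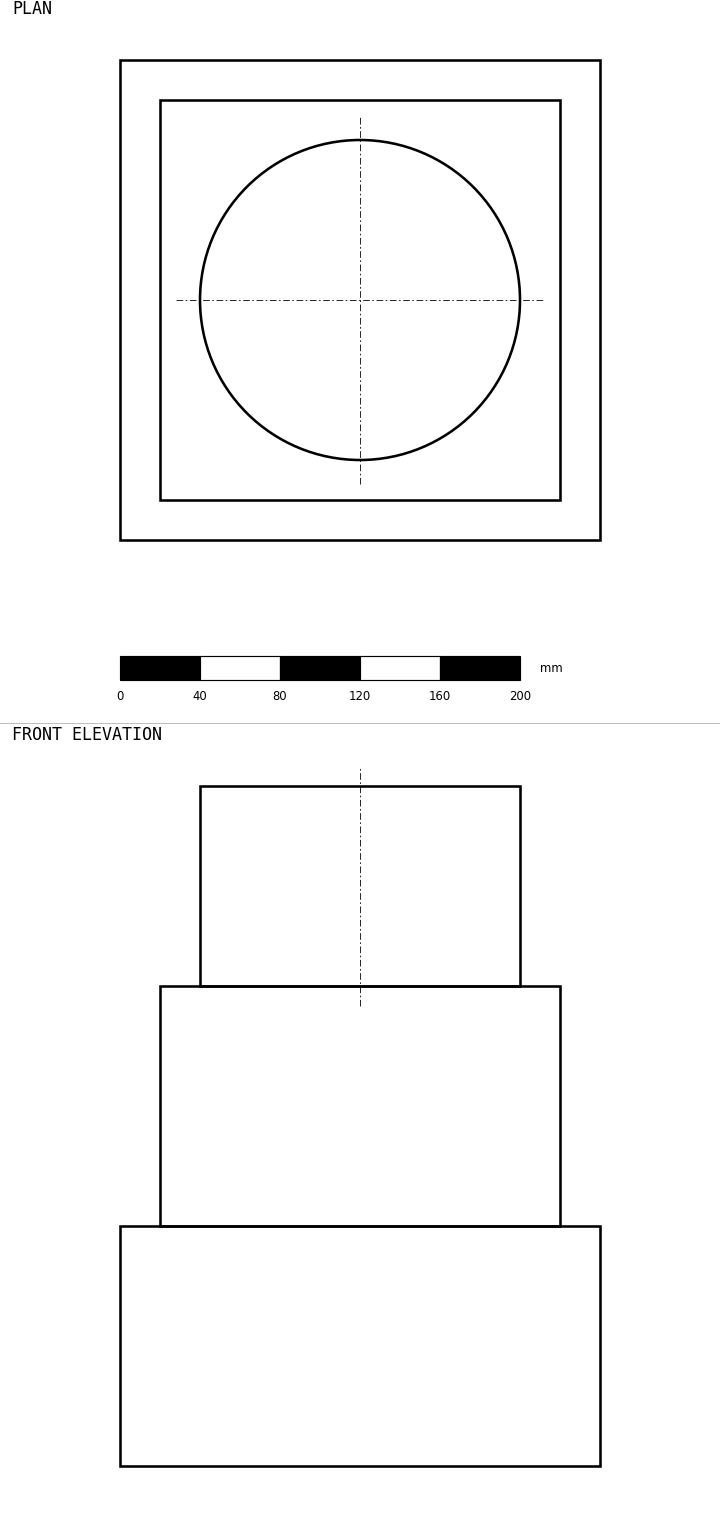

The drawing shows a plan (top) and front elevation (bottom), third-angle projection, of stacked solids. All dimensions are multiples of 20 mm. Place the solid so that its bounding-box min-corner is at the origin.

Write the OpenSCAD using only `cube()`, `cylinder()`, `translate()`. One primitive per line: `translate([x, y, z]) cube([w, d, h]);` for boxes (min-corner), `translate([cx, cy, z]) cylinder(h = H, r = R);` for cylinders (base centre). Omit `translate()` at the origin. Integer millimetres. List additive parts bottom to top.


cube([240, 240, 120]);
translate([20, 20, 120]) cube([200, 200, 120]);
translate([120, 120, 240]) cylinder(h = 100, r = 80);


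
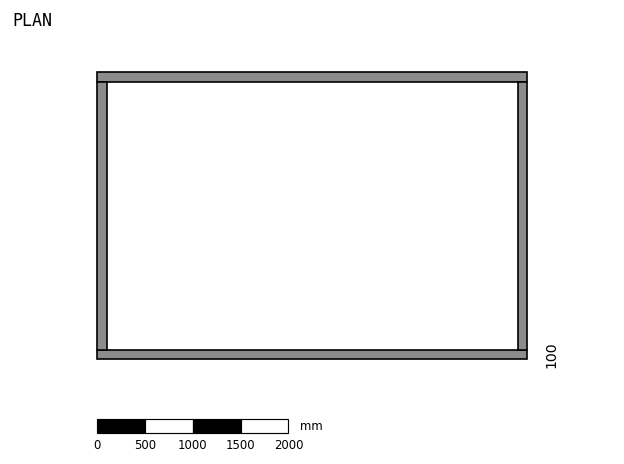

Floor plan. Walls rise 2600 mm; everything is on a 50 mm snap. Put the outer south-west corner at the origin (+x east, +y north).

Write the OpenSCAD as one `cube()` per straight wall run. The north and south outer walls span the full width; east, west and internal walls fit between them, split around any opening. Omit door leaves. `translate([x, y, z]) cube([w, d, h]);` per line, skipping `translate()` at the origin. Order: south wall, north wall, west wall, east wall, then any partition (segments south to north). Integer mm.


cube([4500, 100, 2600]);
translate([0, 2900, 0]) cube([4500, 100, 2600]);
translate([0, 100, 0]) cube([100, 2800, 2600]);
translate([4400, 100, 0]) cube([100, 2800, 2600]);


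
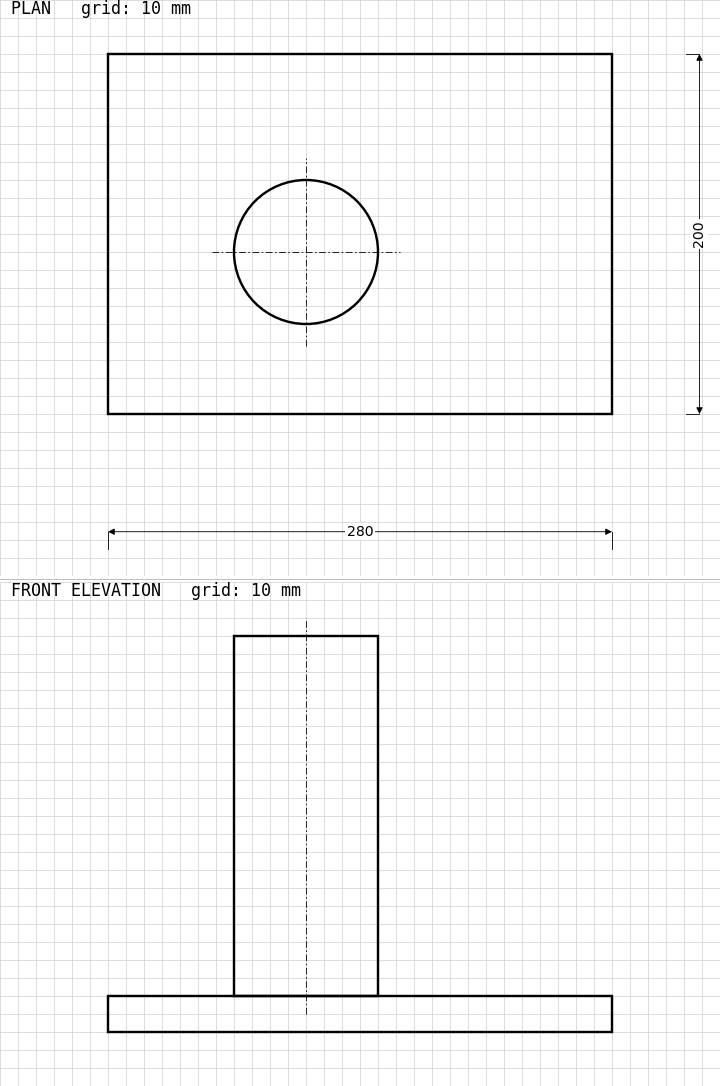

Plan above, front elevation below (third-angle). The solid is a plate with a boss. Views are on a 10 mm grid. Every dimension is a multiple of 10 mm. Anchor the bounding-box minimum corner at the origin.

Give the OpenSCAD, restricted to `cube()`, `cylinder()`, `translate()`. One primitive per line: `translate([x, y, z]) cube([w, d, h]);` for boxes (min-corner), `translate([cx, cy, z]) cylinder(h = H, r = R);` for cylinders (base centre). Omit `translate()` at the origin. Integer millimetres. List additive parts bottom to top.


cube([280, 200, 20]);
translate([110, 90, 20]) cylinder(h = 200, r = 40);
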